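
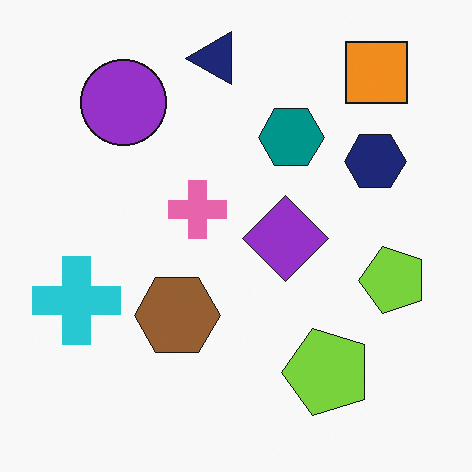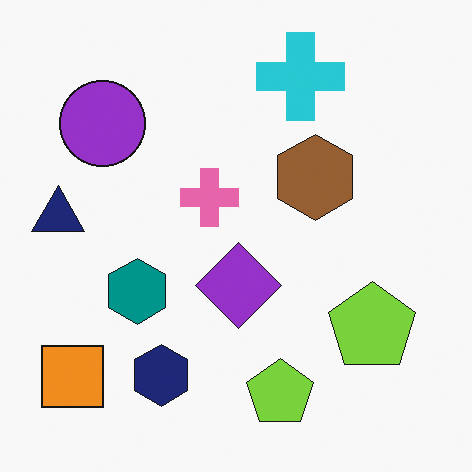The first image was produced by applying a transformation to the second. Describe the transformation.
The image was transposed (reflected across the top-left ↔ bottom-right diagonal).

Shapes have swapped their row and column positions — what was in the top-right is now in the bottom-left — a diagonal reflection.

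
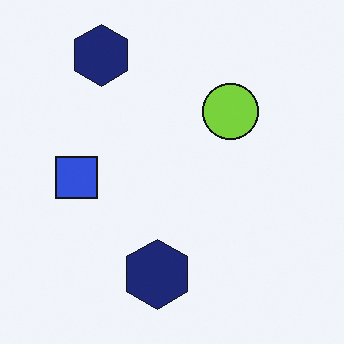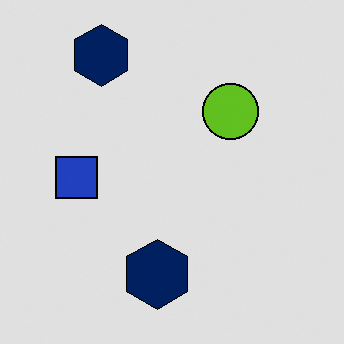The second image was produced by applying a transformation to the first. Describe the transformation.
This is the original image moderately posterized.

Each flat color has snapped to a coarser quantized level — most visibly, the near-white background has dropped to a flat grey.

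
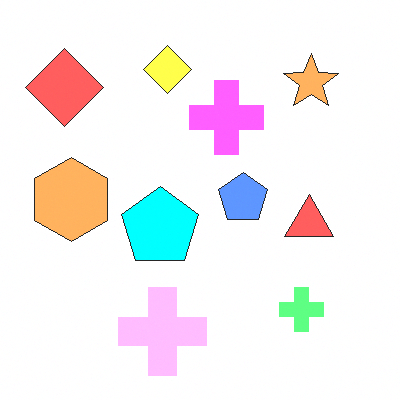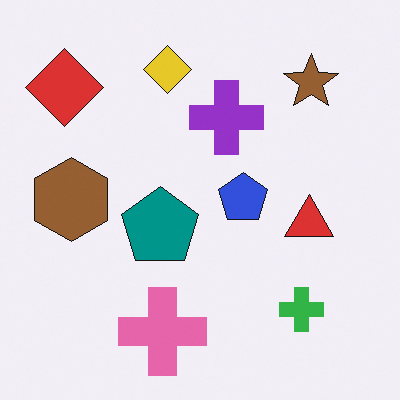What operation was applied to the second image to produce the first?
This is the original image noticeably brightened.

Every pixel — background and shapes alike — is uniformly brightened.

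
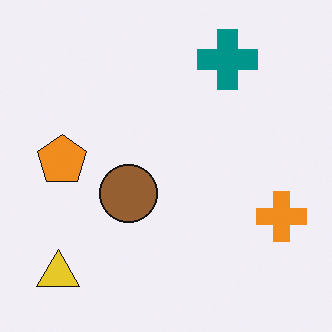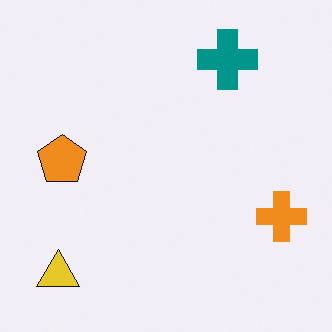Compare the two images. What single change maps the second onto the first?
It was overlaid with an additional brown circle.

A brown circle appears in the first image that is absent from the second.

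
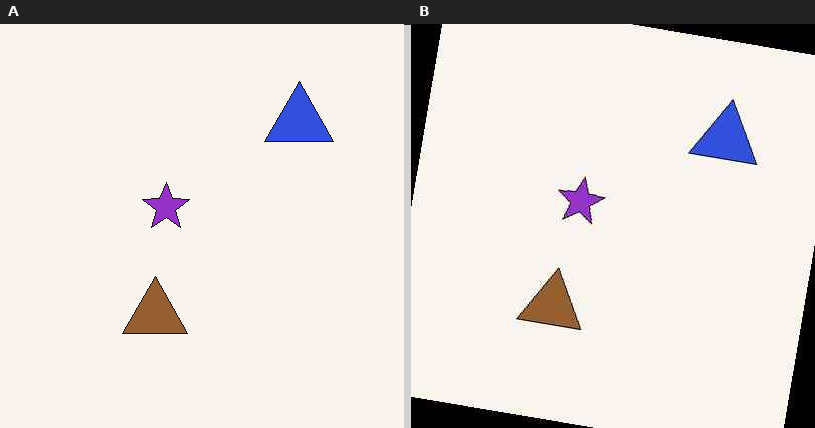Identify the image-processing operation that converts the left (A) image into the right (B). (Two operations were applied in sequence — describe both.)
This is the original image rotated clockwise by a few degrees, then JPEG-compressed with visible artifacts.

Every shape is tilted by the same angle and the image corners show triangular fill wedges — a whole-image rotation by a non-right angle. Blocky 8×8 compression artifacts appear around shape edges and the flat background shows ringing — characteristic JPEG degradation.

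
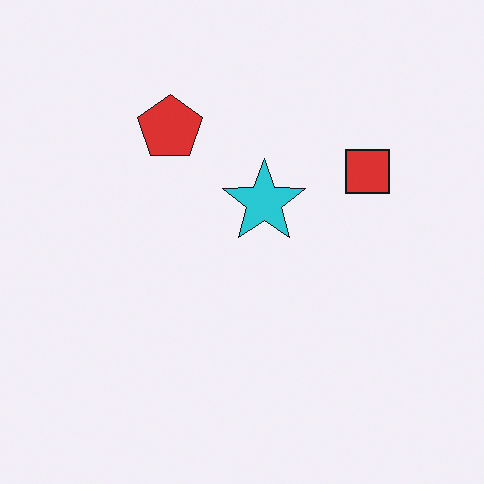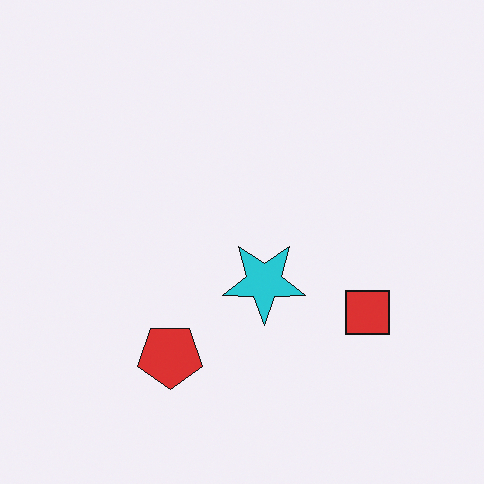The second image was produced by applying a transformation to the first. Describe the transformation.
The transformation is: flipped vertically (top ↔ bottom).

The red pentagon is in the top of the first image and the bottom of the second — shapes on opposite sides of the horizontal midline have swapped in a mirror flip.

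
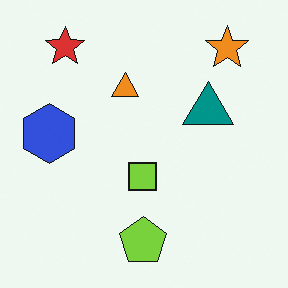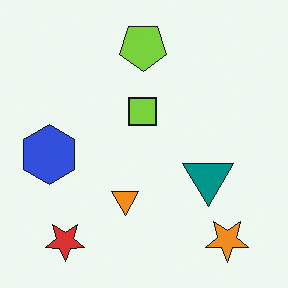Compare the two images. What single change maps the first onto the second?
This is the original image flipped vertically (top ↔ bottom).

The red star is in the top-left of the first image and the bottom-left of the second — shapes on opposite sides of the horizontal midline have swapped in a mirror flip.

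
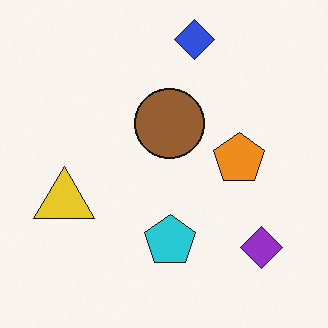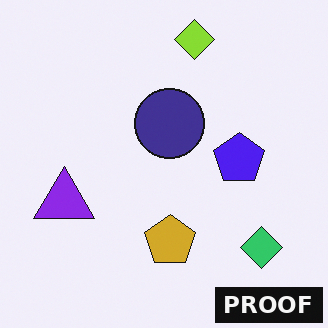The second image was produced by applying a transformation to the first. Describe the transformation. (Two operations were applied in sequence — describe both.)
It was hue-shifted through roughly half the color wheel, then watermarked with the text "PROOF" in the lower-right corner.

Every shape's color has rotated by the same amount around the hue wheel — a uniform hue shift. A dark label reading "PROOF" appears in the lower-right corner.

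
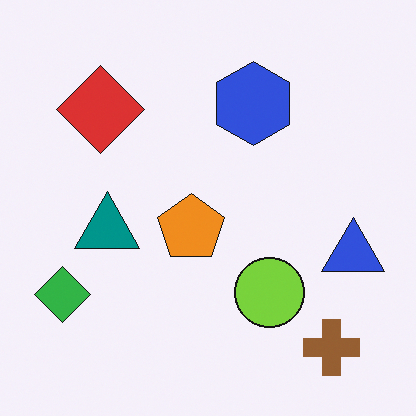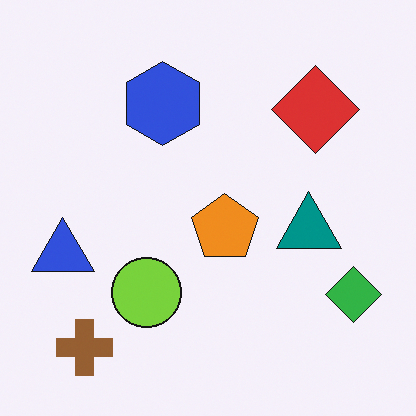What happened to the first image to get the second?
It was flipped horizontally (left ↔ right).

The green diamond is in the bottom-left of the first image and the bottom-right of the second — shapes on opposite sides of the vertical midline have swapped in a mirror flip.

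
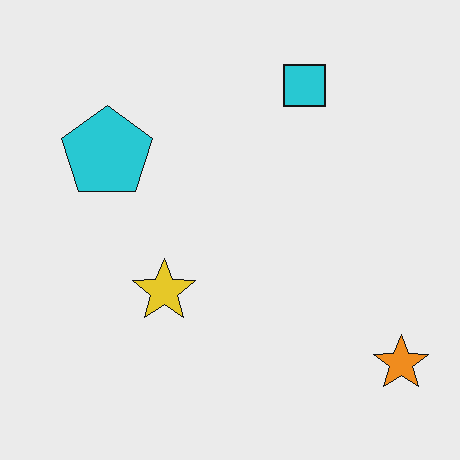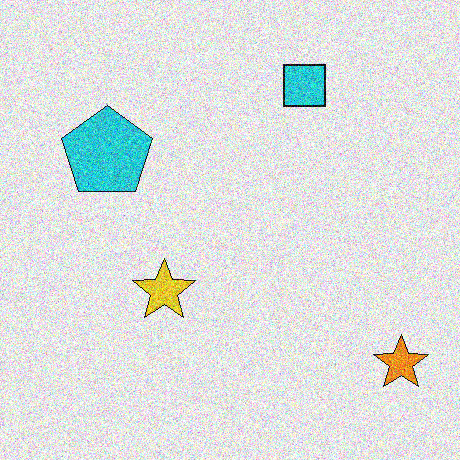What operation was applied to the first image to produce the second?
The second image is the first degraded with strong gaussian noise.

Random speckle covers the whole image, including the flat background.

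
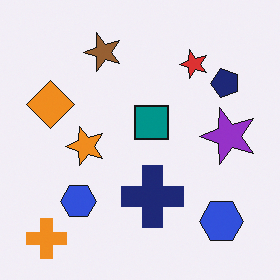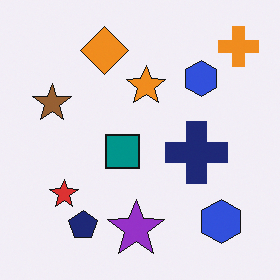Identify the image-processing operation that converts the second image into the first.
The image was transposed (reflected across the top-left ↔ bottom-right diagonal).

Shapes have swapped their row and column positions — what was in the top-right is now in the bottom-left — a diagonal reflection.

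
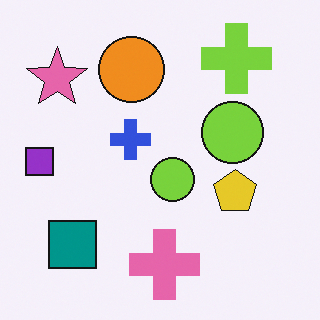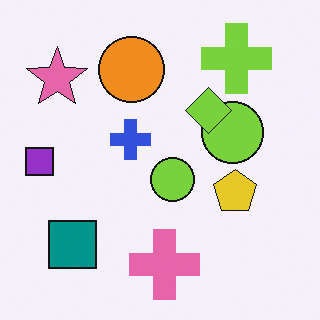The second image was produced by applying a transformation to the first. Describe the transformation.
The second image is the first overlaid with an additional lime diamond.

A lime diamond appears in the second image that is absent from the first.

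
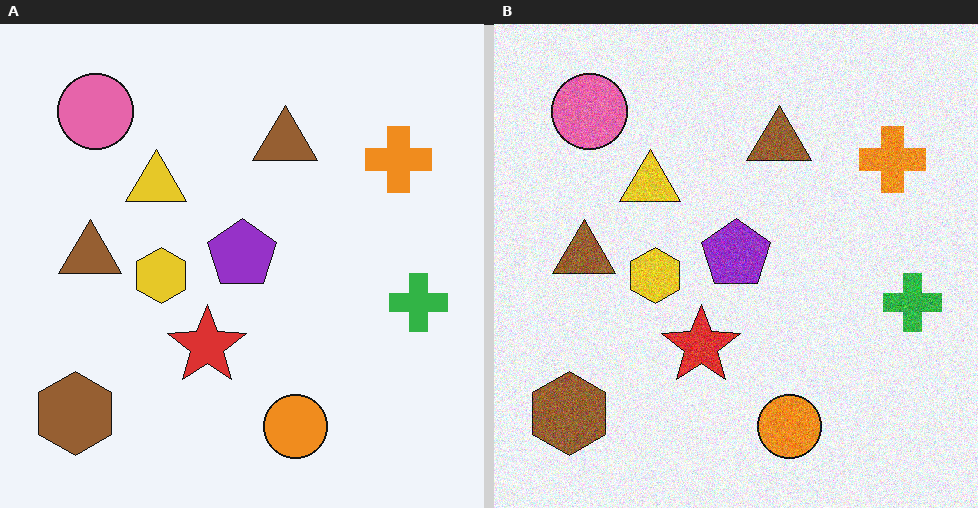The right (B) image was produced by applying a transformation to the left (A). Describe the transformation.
Degraded with visible gaussian noise.

Random speckle covers the whole image, including the flat background.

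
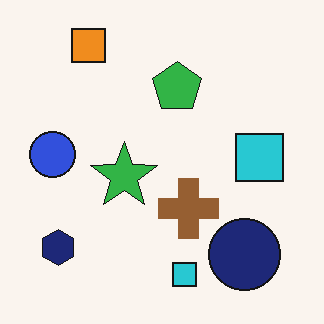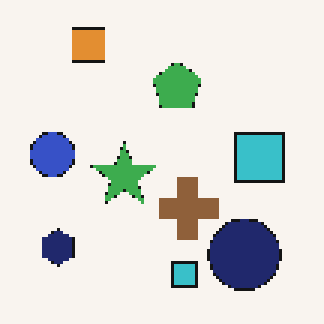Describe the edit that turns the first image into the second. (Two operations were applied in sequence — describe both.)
This is the original image mildly pixelated, then slightly desaturated.

Shapes are reduced to large square blocks; fine edges and outlines are lost — a downscale-then-upscale (mosaic) effect. All colors are more muted and greyish — a global saturation change.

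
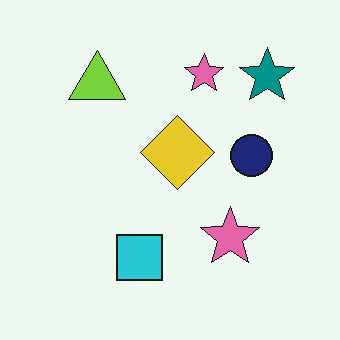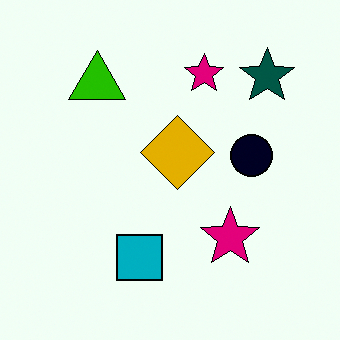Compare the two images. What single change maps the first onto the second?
The image was given much higher contrast.

Tones are pushed away from mid-grey across the whole image — a global contrast change.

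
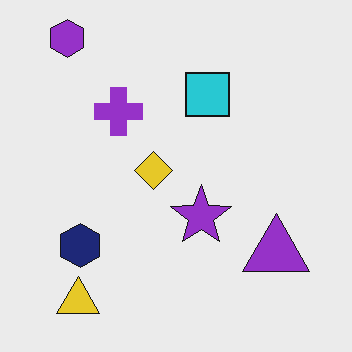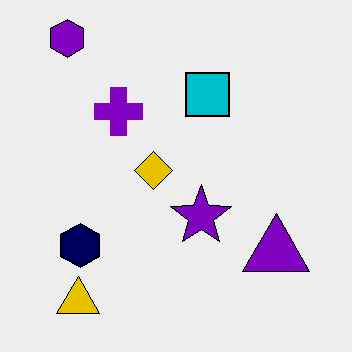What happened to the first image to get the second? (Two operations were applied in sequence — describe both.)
The second image is the first JPEG-compressed with visible artifacts, then given slightly increased contrast.

Blocky 8×8 compression artifacts appear around shape edges and the flat background shows ringing — characteristic JPEG degradation. Tones are pushed away from mid-grey across the whole image — a global contrast change.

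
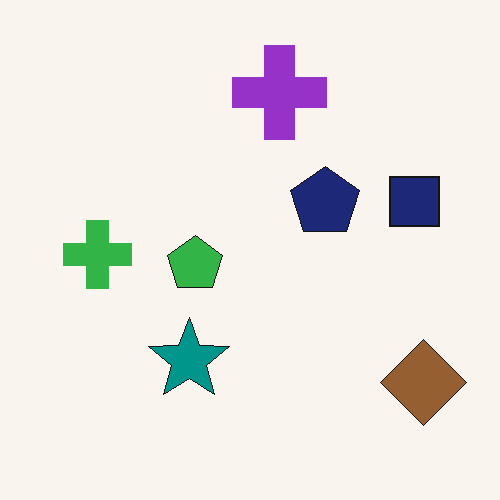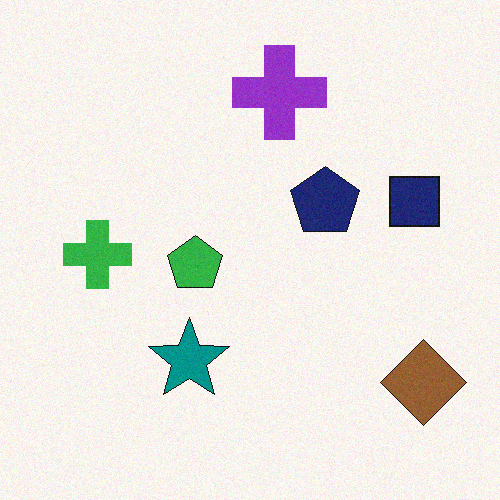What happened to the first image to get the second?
The transformation is: degraded with a light layer of grain.

Random speckle covers the whole image, including the flat background.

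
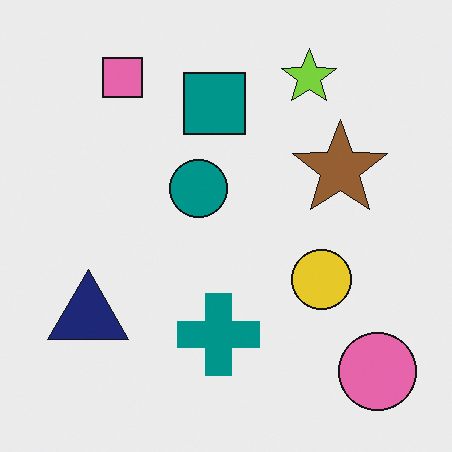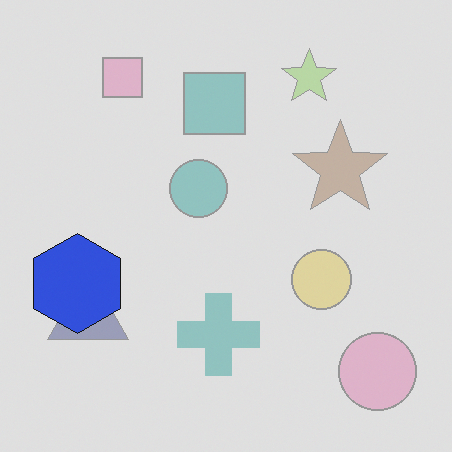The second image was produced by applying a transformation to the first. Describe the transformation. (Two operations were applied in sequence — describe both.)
The transformation is: washed out (contrast reduced), then overlaid with an additional blue hexagon.

Tones are pushed toward mid-grey across the whole image — a global contrast change. A blue hexagon appears in the second image that is absent from the first.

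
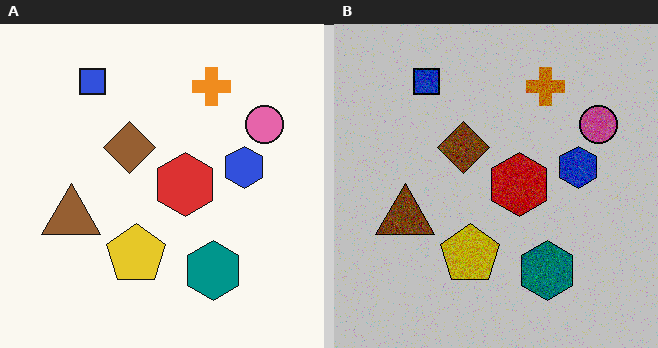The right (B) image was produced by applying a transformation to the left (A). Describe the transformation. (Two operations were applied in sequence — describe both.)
The transformation is: degraded with moderate additive noise, then heavily posterized to just a handful of flat colors.

Random speckle covers the whole image, including the flat background. Each flat color has snapped to a coarser quantized level — most visibly, the near-white background has dropped to a flat grey.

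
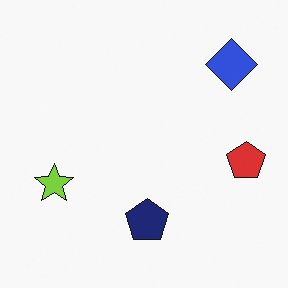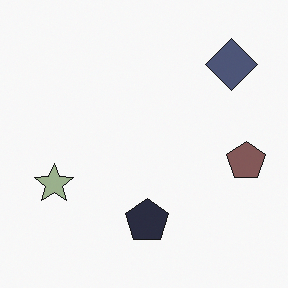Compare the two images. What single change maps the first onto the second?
The second image is the first made much more muted (saturation change).

All colors are more muted and greyish — a global saturation change.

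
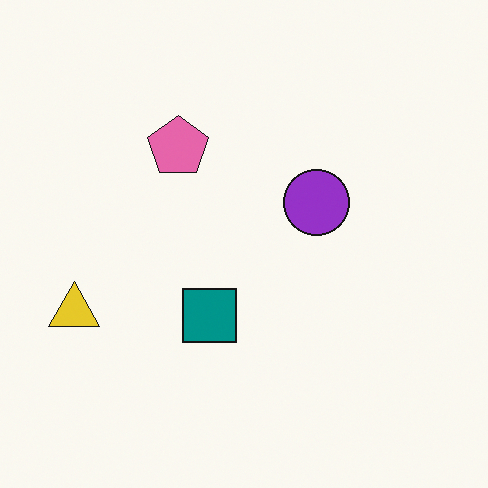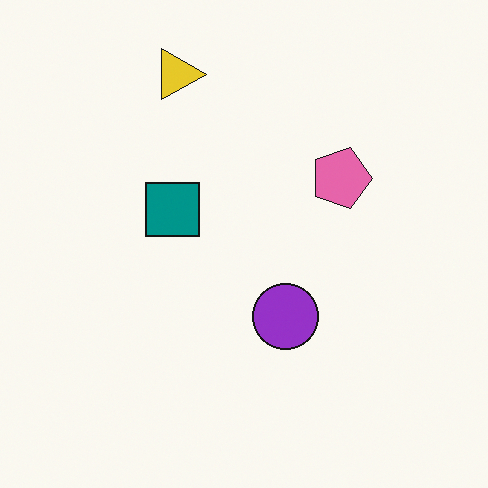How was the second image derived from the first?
Rotated 90° clockwise.

The yellow triangle sits in the left of the first image and the top of the second — consistent with a whole-image 90° clockwise rotation.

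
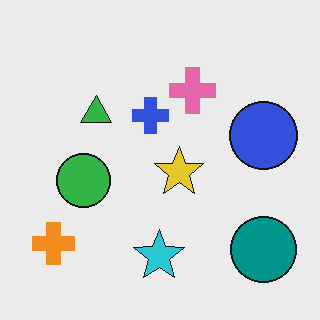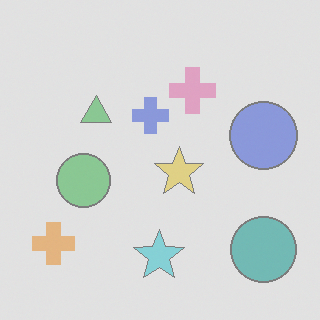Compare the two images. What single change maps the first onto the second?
The transformation is: given much lower contrast.

Tones are pushed toward mid-grey across the whole image — a global contrast change.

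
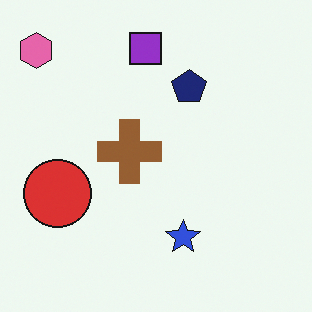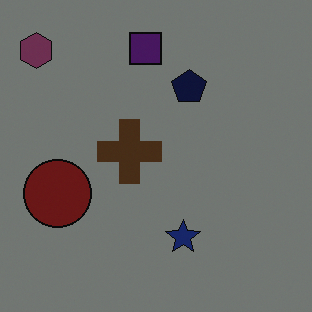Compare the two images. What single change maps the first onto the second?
It was darkened a lot.

Every pixel — background and shapes alike — is uniformly darkened.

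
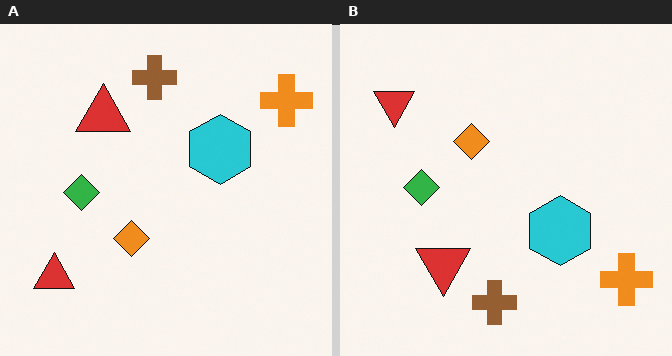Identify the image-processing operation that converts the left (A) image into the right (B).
It was flipped vertically (top ↔ bottom).

The brown cross is in the top of the left (A) image and the bottom of the right (B) — shapes on opposite sides of the horizontal midline have swapped in a mirror flip.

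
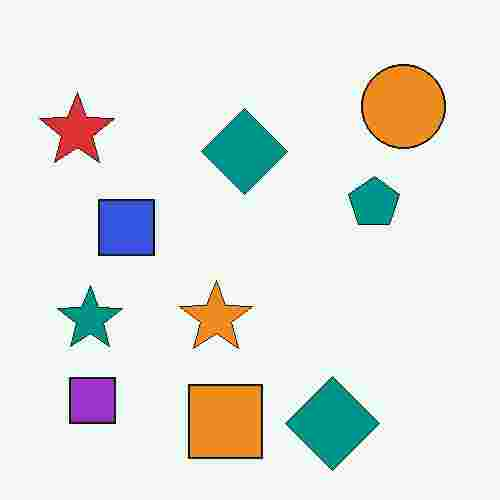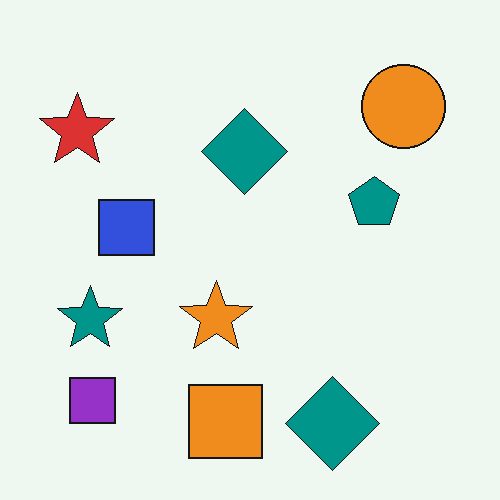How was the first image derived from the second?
It was degraded with heavy JPEG compression.

Blocky 8×8 compression artifacts appear around shape edges and the flat background shows ringing — characteristic JPEG degradation.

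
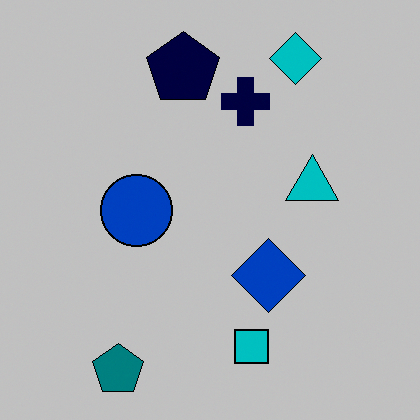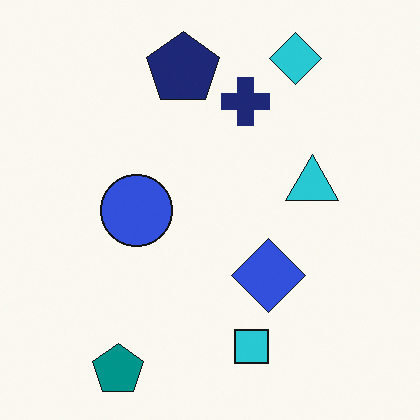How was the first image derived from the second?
It was aggressively posterized.

Each flat color has snapped to a coarser quantized level — most visibly, the near-white background has dropped to a flat grey.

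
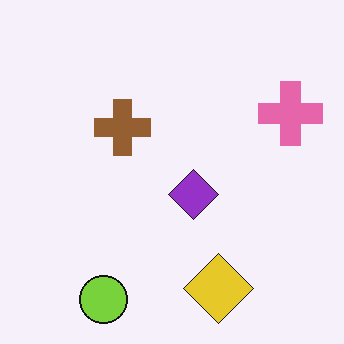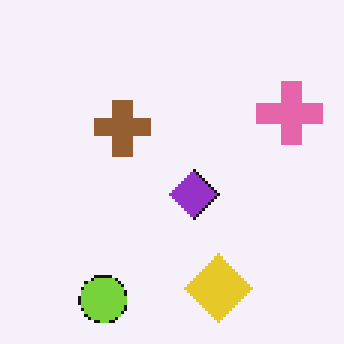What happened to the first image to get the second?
The image was lightly pixelated (a mild mosaic effect).

Shapes are reduced to large square blocks; fine edges and outlines are lost — a downscale-then-upscale (mosaic) effect.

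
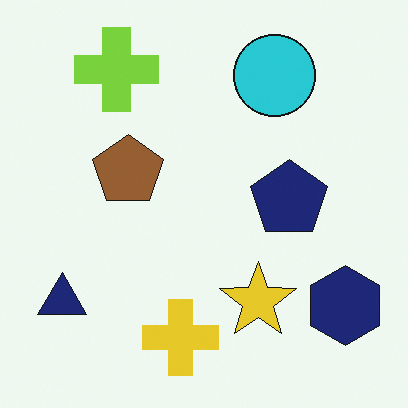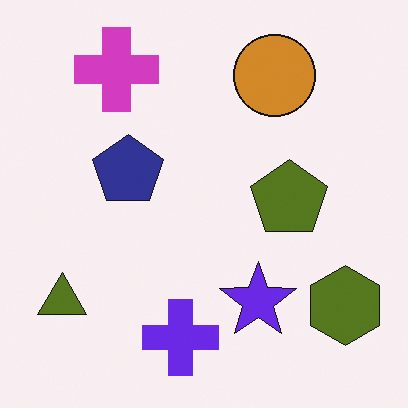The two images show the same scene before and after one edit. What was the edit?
The image was hue-shifted through roughly half the color wheel.

Every shape's color has rotated by the same amount around the hue wheel — a uniform hue shift.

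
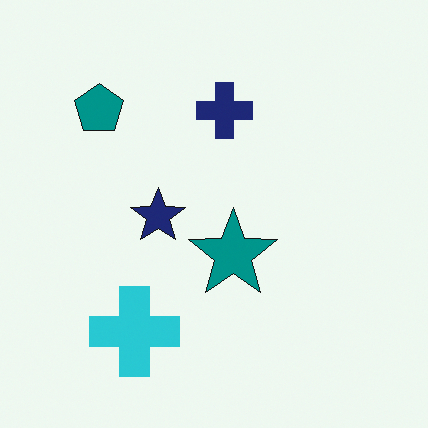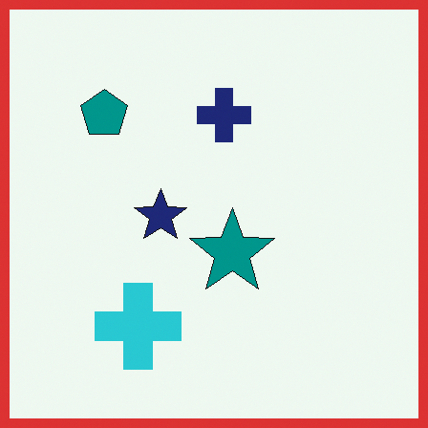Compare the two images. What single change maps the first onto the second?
The second image is the first framed with a red border.

A solid red frame runs around the edge of the second image, with the content slightly shrunk inside it.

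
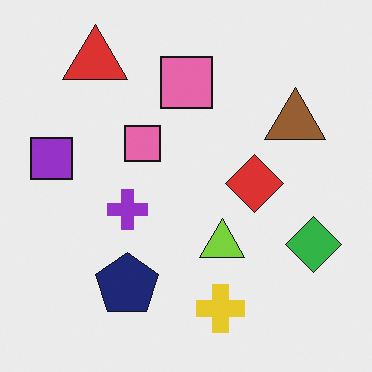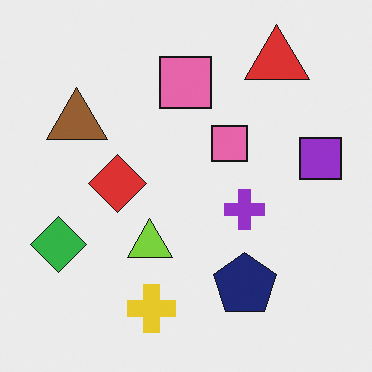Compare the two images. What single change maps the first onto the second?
It was flipped horizontally (left ↔ right).

The purple square is in the left of the first image and the right of the second — shapes on opposite sides of the vertical midline have swapped in a mirror flip.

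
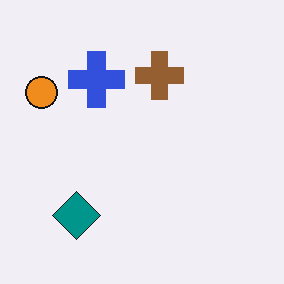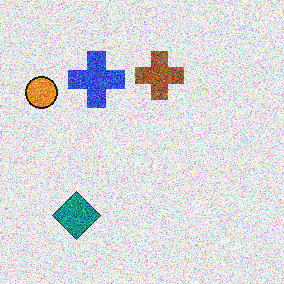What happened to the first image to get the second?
This is the original image degraded with strong gaussian noise.

Random speckle covers the whole image, including the flat background.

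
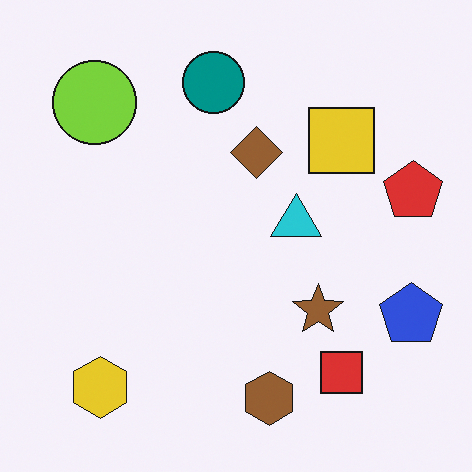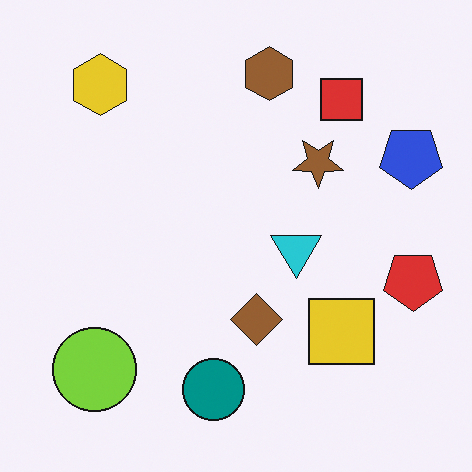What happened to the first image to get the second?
Flipped vertically (top ↔ bottom).

The brown hexagon is in the bottom of the first image and the top of the second — shapes on opposite sides of the horizontal midline have swapped in a mirror flip.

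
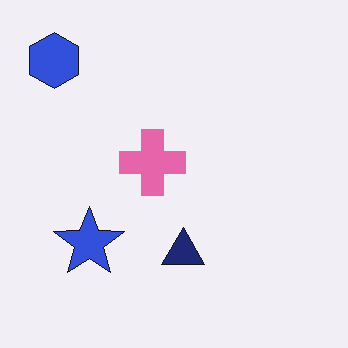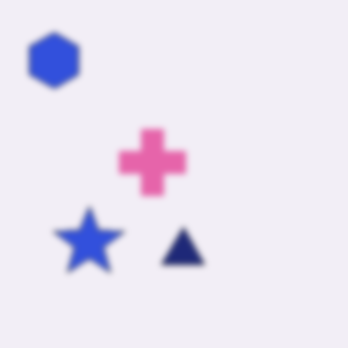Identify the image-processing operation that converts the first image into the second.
The image was noticeably gaussian-blurred.

Shape edges and outlines are uniformly softened across the whole image.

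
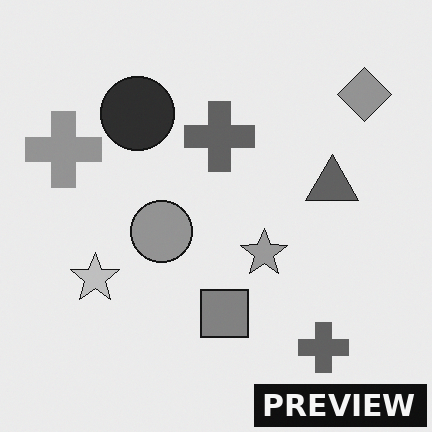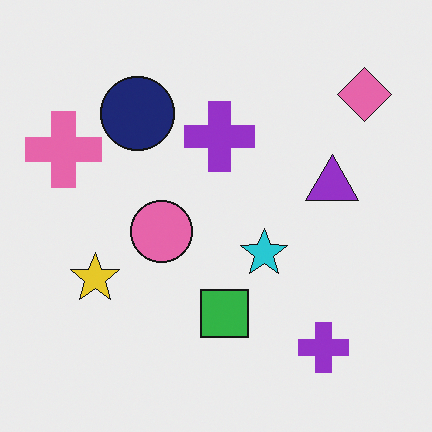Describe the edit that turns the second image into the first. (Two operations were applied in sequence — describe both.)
Converted to grayscale, then watermarked with the text "PREVIEW" in the lower-right corner.

All color is removed — every shape is now a shade of grey. A dark label reading "PREVIEW" appears in the lower-right corner.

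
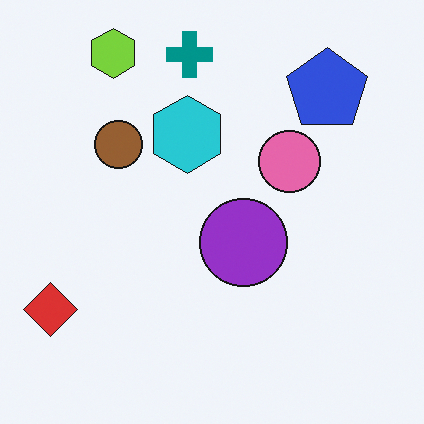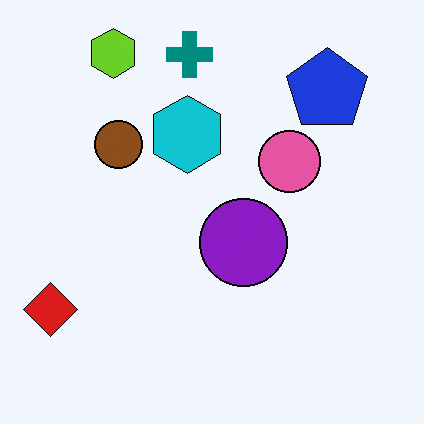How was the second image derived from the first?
This is the original image given slightly increased contrast.

Tones are pushed away from mid-grey across the whole image — a global contrast change.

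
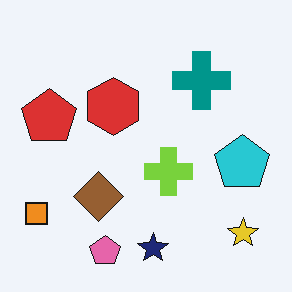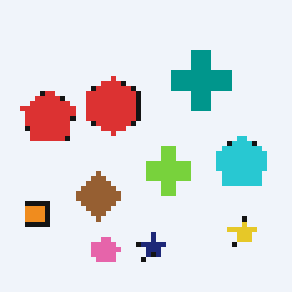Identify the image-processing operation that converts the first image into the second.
The transformation is: mildly pixelated.

Shapes are reduced to large square blocks; fine edges and outlines are lost — a downscale-then-upscale (mosaic) effect.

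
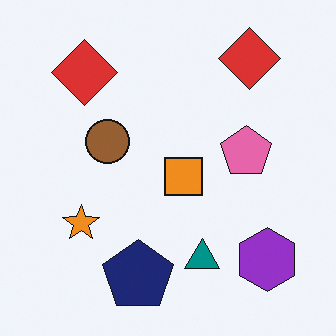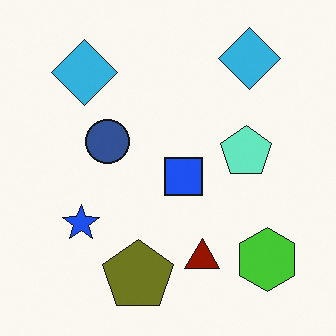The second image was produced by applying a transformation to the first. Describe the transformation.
Hue-shifted through roughly half the color wheel.

Every shape's color has rotated by the same amount around the hue wheel — a uniform hue shift.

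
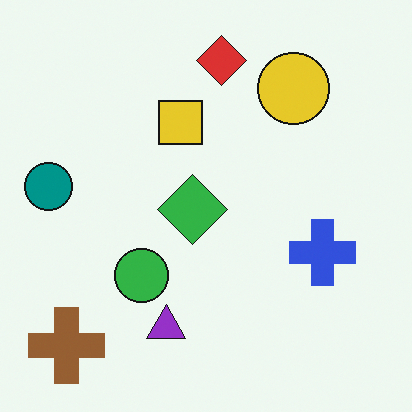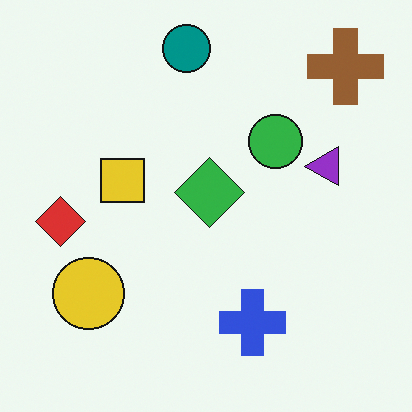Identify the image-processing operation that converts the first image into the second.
The image was transposed (reflected across the top-left ↔ bottom-right diagonal).

Shapes have swapped their row and column positions — what was in the top-right is now in the bottom-left — a diagonal reflection.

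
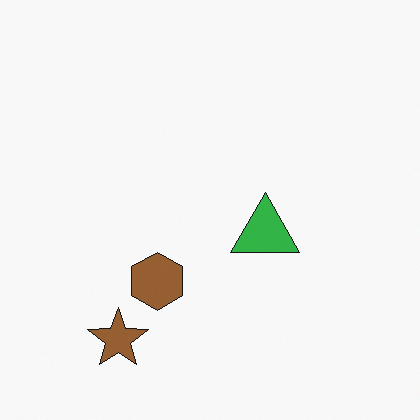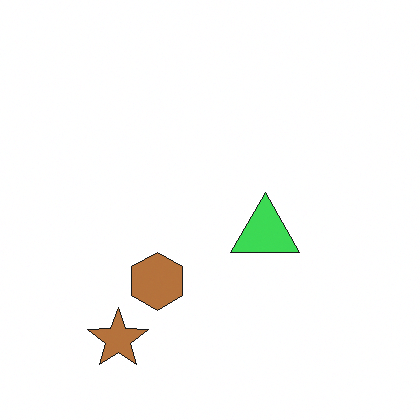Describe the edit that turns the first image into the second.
This is the original image slightly brightened.

Every pixel — background and shapes alike — is uniformly brightened.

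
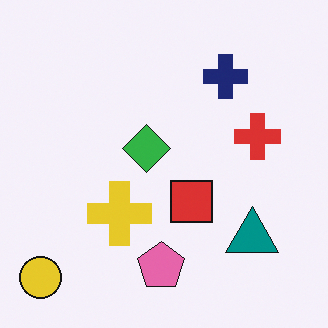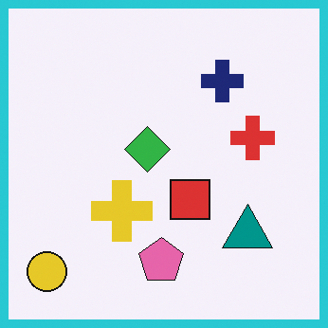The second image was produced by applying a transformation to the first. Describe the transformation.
It was framed with a cyan border.

A solid cyan frame runs around the edge of the second image, with the content slightly shrunk inside it.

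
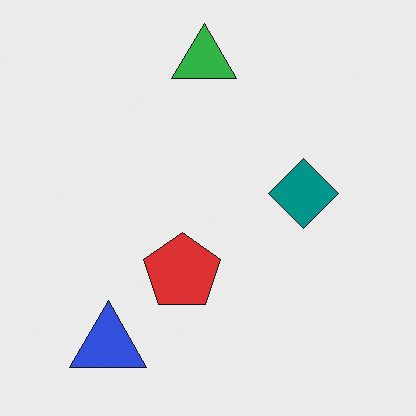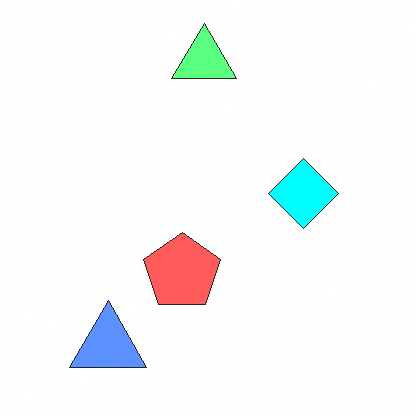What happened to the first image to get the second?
The image was brightened a lot.

Every pixel — background and shapes alike — is uniformly brightened.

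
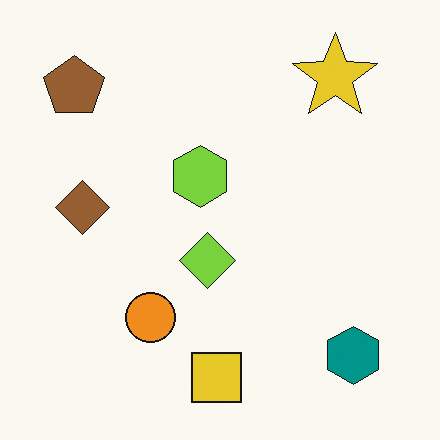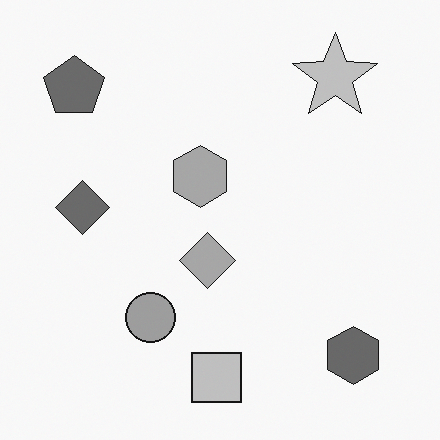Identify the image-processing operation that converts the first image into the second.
This is the original image converted to grayscale.

All color is removed — every shape is now a shade of grey.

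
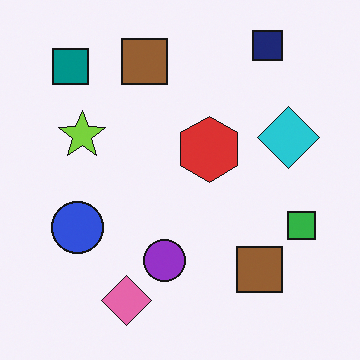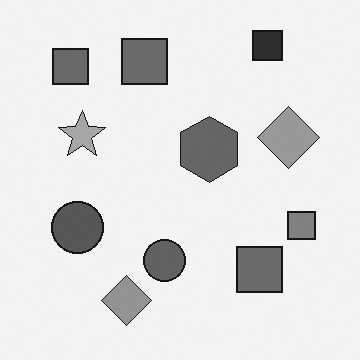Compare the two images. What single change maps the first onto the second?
The transformation is: converted to grayscale.

All color is removed — every shape is now a shade of grey.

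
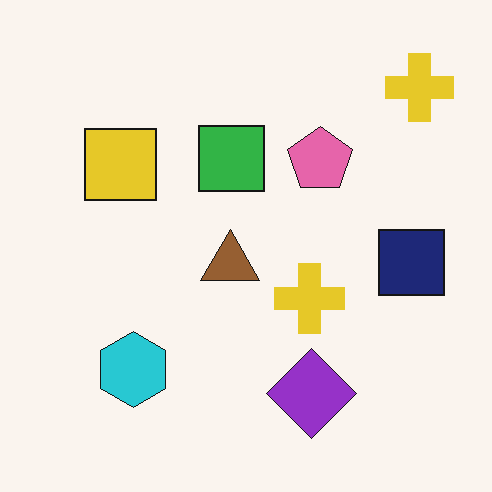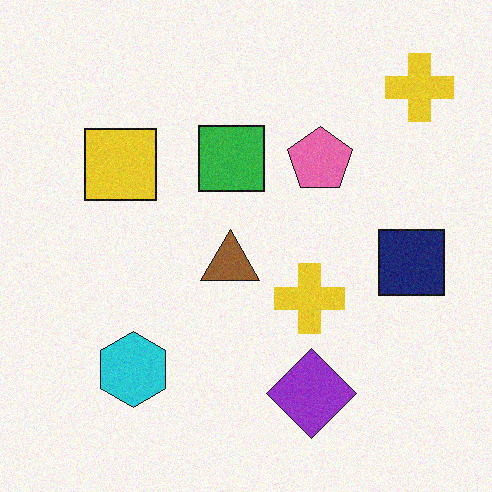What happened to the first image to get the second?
The transformation is: degraded with a light layer of grain.

Random speckle covers the whole image, including the flat background.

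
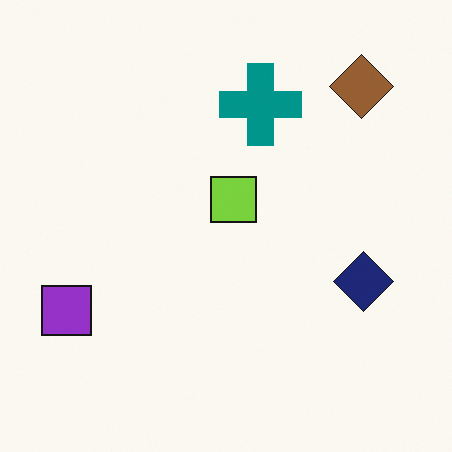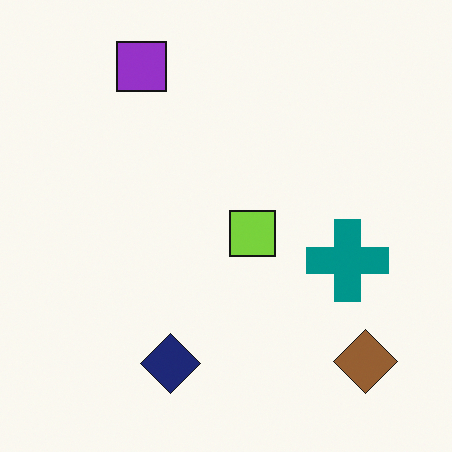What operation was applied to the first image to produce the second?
The second image is the first rotated 90° clockwise.

The brown diamond sits in the top-right of the first image and the bottom-right of the second — consistent with a whole-image 90° clockwise rotation.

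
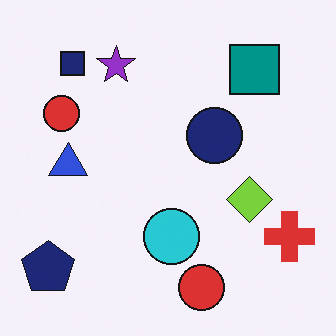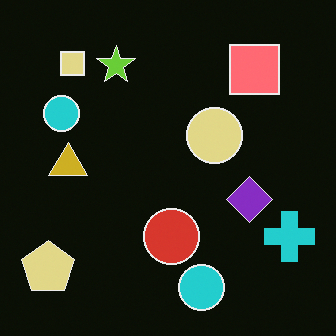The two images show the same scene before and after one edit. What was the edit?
The second image is the first color-inverted (negative).

The light background has become dark and every shape's color is its complement — a photographic negative.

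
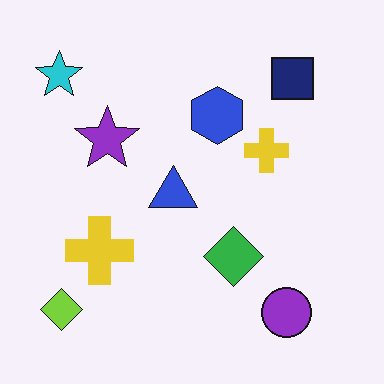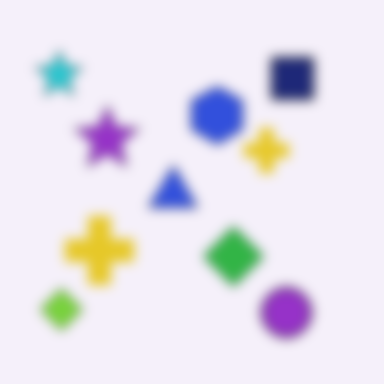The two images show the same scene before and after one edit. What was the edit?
Strongly gaussian-blurred.

Shape edges and outlines are uniformly softened across the whole image.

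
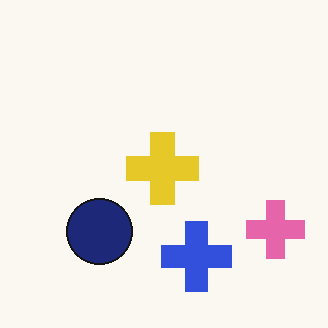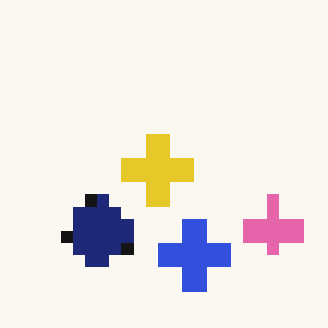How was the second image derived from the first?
It was coarsely pixelated.

Shapes are reduced to large square blocks; fine edges and outlines are lost — a downscale-then-upscale (mosaic) effect.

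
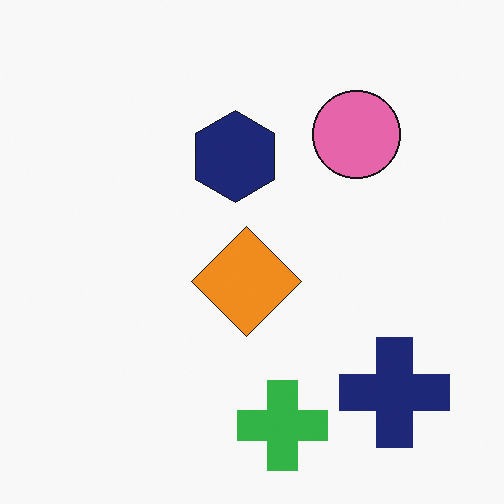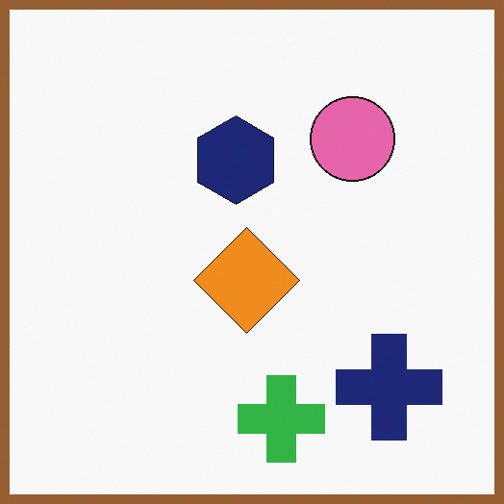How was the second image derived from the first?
The second image is the first framed with a brown border.

A solid brown frame runs around the edge of the second image, with the content slightly shrunk inside it.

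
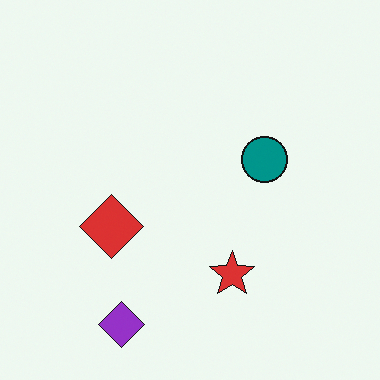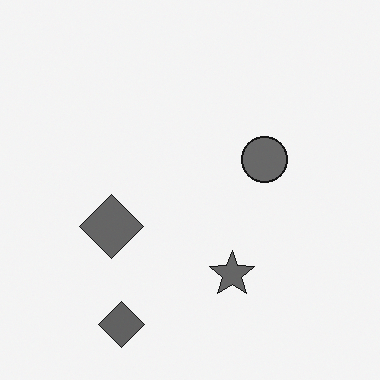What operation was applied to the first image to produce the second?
The image was converted to grayscale.

All color is removed — every shape is now a shade of grey.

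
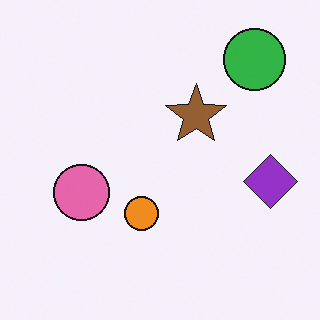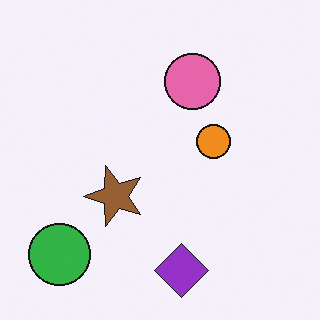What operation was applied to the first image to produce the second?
The second image is the first transposed (reflected across the top-left ↔ bottom-right diagonal).

Shapes have swapped their row and column positions — what was in the top-right is now in the bottom-left — a diagonal reflection.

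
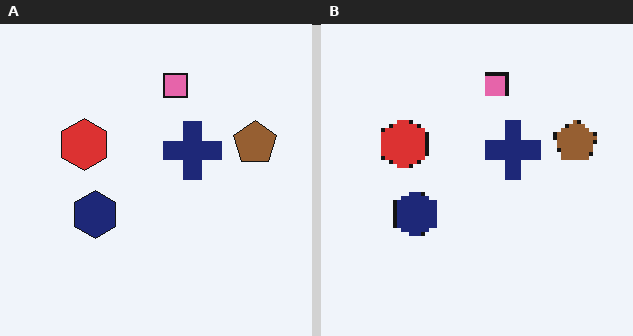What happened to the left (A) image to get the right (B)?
It was lightly pixelated (a mild mosaic effect).

Shapes are reduced to large square blocks; fine edges and outlines are lost — a downscale-then-upscale (mosaic) effect.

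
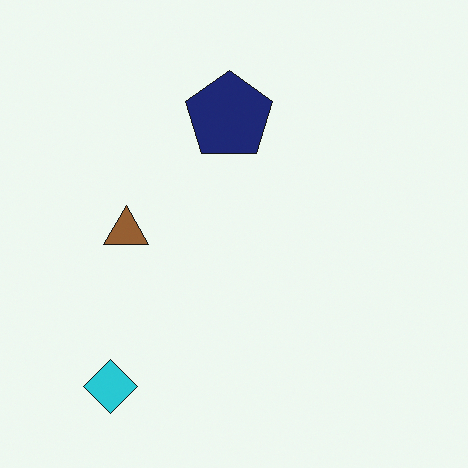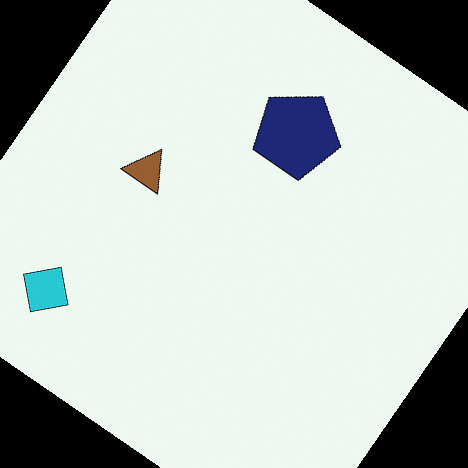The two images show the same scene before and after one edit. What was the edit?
The second image is the first rotated clockwise by a large amount — several tens of degrees.

Every shape is tilted by the same angle and the image corners show triangular fill wedges — a whole-image rotation by a non-right angle.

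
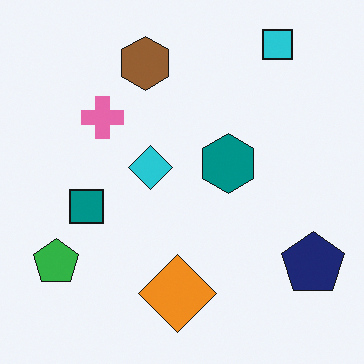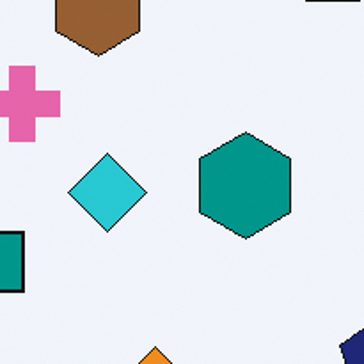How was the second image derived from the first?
This is the original image cropped tightly and scaled back up.

The visible shapes are larger and the field of view is narrower; shapes near the original edges may be partly or wholly outside the frame — a crop-and-rescale.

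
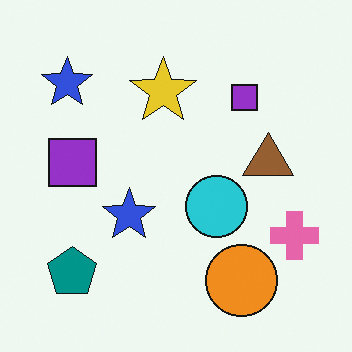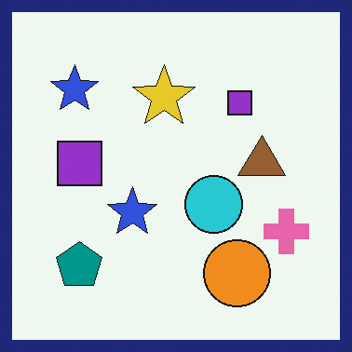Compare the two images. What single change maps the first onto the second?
Framed with a navy border.

A solid navy frame runs around the edge of the second image, with the content slightly shrunk inside it.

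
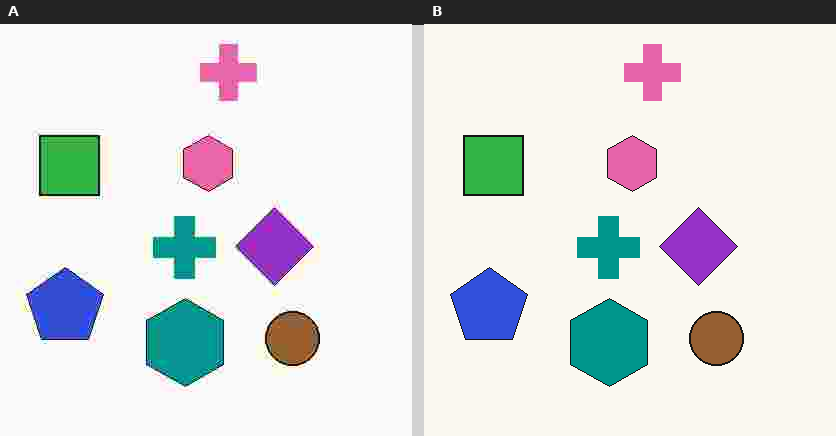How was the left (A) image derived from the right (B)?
Degraded with heavy JPEG compression.

Blocky 8×8 compression artifacts appear around shape edges and the flat background shows ringing — characteristic JPEG degradation.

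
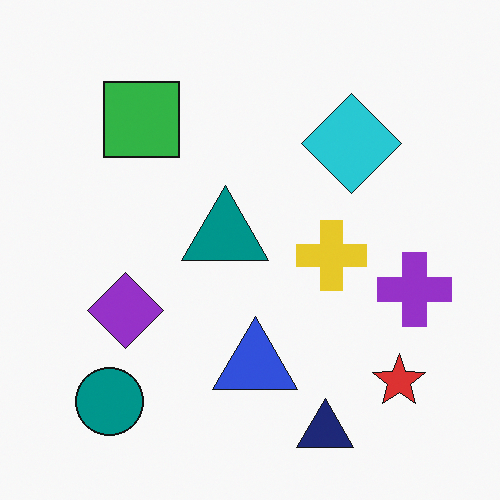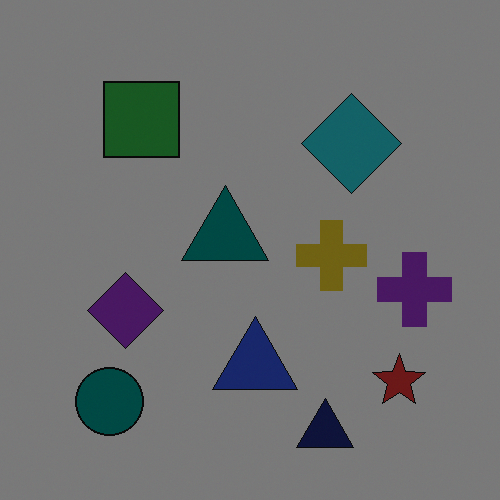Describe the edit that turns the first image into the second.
The image was noticeably darkened.

Every pixel — background and shapes alike — is uniformly darkened.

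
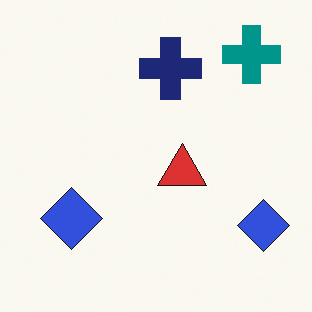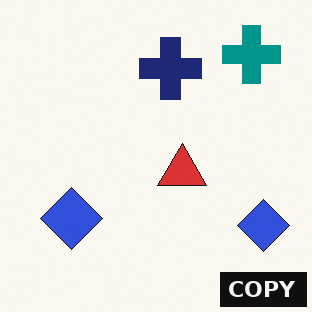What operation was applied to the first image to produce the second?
Watermarked with the text "COPY" in the lower-right corner.

A dark label reading "COPY" appears in the lower-right corner.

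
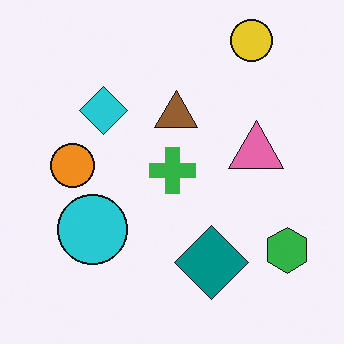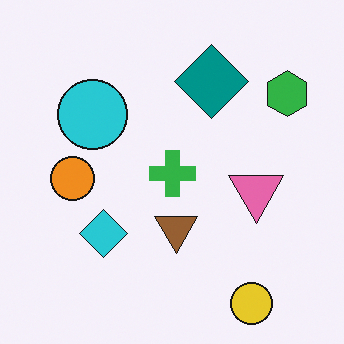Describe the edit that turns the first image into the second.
Flipped vertically (top ↔ bottom).

The yellow circle is in the top-right of the first image and the bottom-right of the second — shapes on opposite sides of the horizontal midline have swapped in a mirror flip.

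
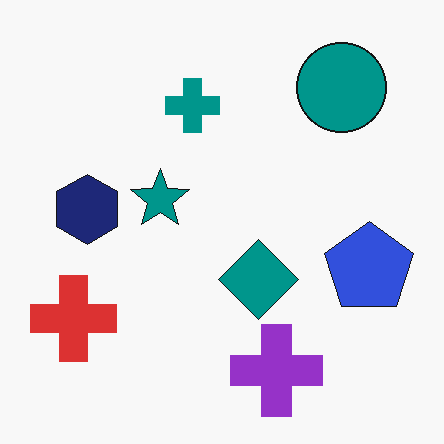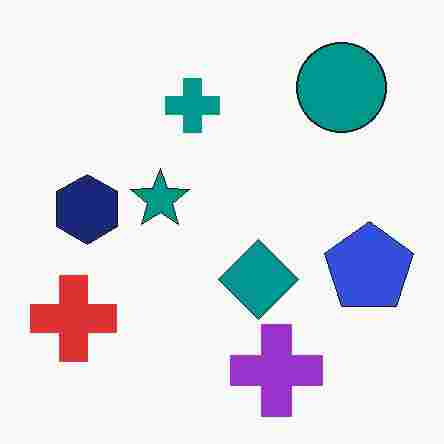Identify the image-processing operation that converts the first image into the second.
It was heavily JPEG-compressed with obvious blocking artifacts.

Blocky 8×8 compression artifacts appear around shape edges and the flat background shows ringing — characteristic JPEG degradation.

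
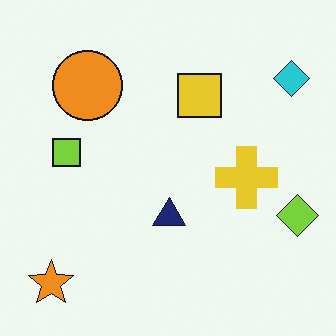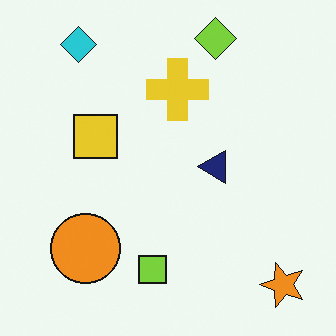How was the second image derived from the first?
Rotated 90° counter-clockwise.

The orange star sits in the bottom-left of the first image and the bottom-right of the second — consistent with a whole-image 90° counter-clockwise rotation.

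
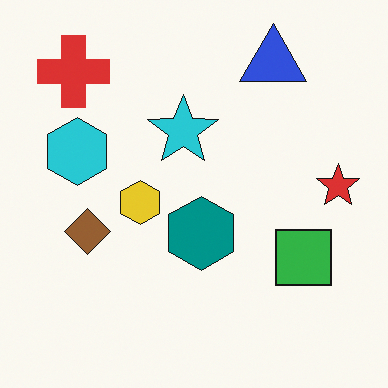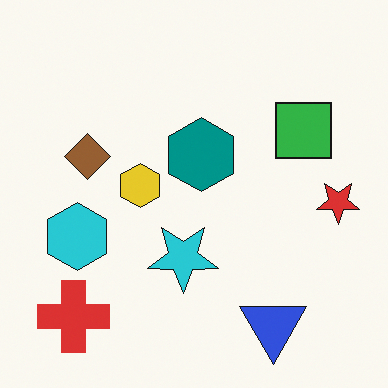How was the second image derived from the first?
The second image is the first flipped vertically (top ↔ bottom).

The blue triangle is in the top-right of the first image and the bottom-right of the second — shapes on opposite sides of the horizontal midline have swapped in a mirror flip.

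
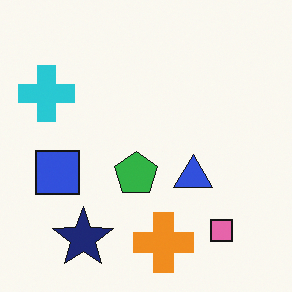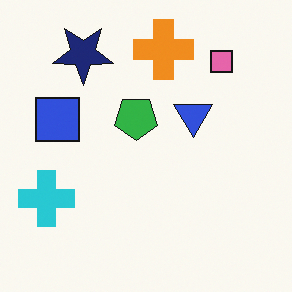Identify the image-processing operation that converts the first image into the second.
The image was flipped vertically (top ↔ bottom).

The orange cross is in the bottom of the first image and the top of the second — shapes on opposite sides of the horizontal midline have swapped in a mirror flip.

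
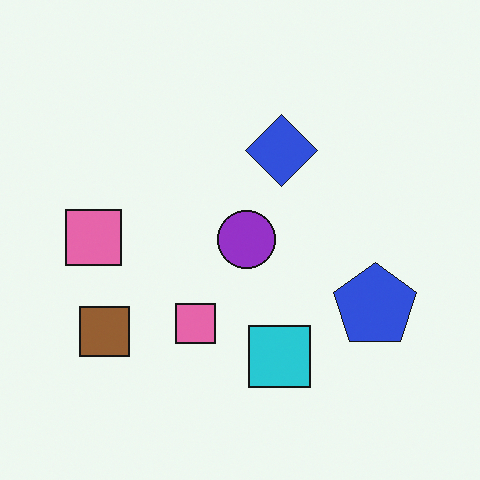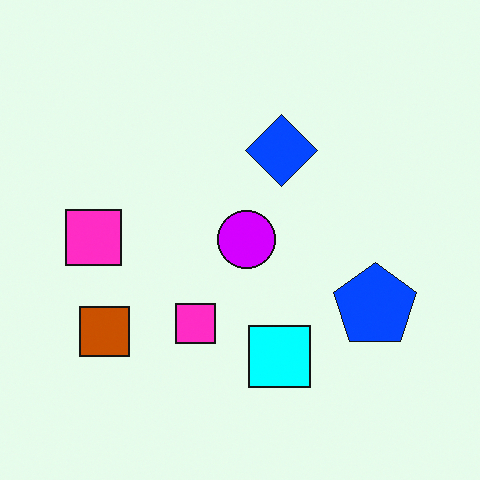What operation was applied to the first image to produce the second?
The transformation is: made much more vivid (saturation change).

All colors are more vivid — a global saturation change.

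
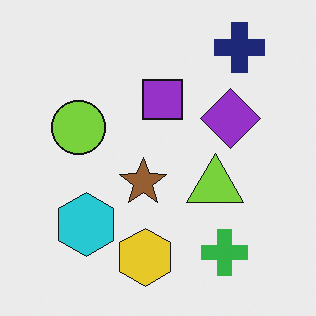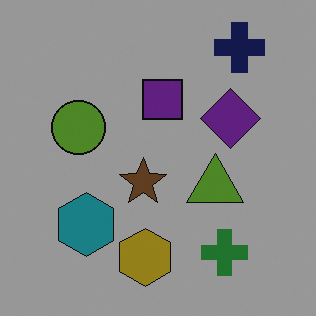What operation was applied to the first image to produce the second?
The image was substantially darkened.

Every pixel — background and shapes alike — is uniformly darkened.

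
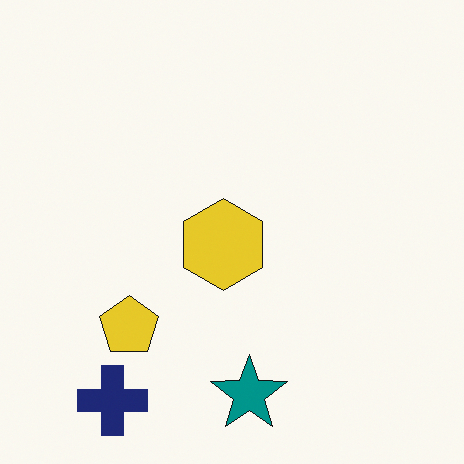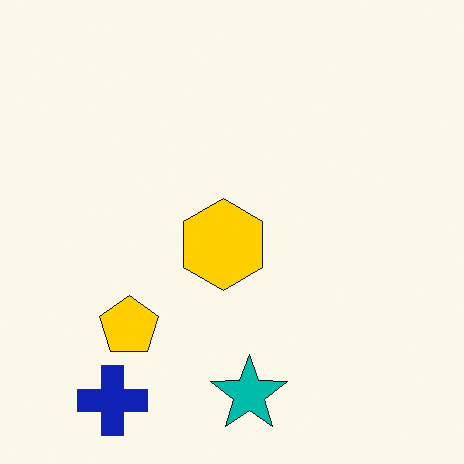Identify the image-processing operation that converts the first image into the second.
The second image is the first heavily oversaturated.

All colors are more vivid — a global saturation change.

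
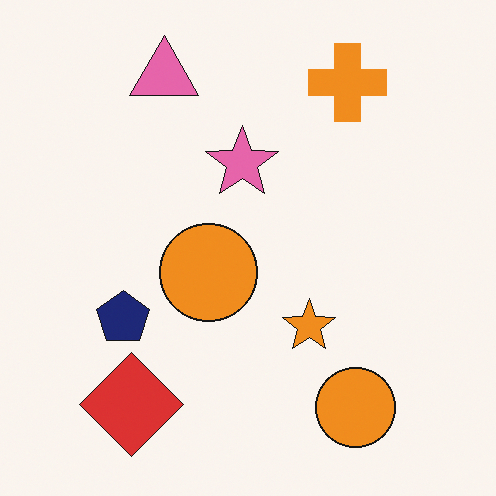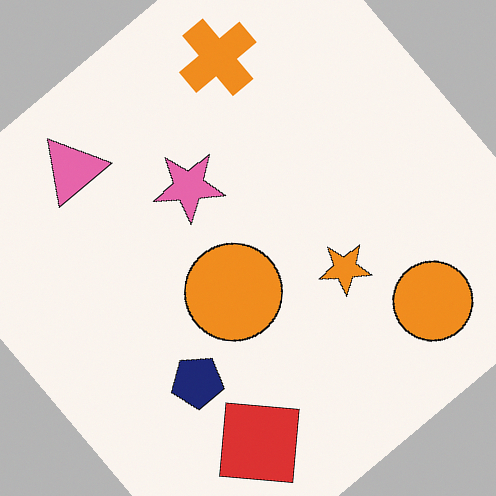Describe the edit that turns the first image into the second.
This is the original image rotated counter-clockwise by a large amount — several tens of degrees.

Every shape is tilted by the same angle and the image corners show triangular fill wedges — a whole-image rotation by a non-right angle.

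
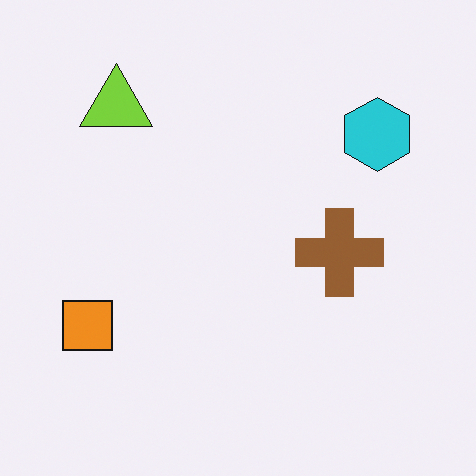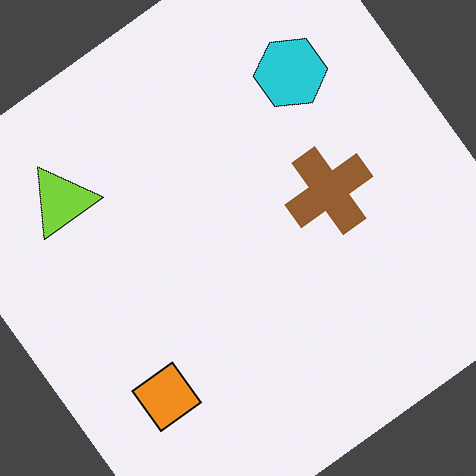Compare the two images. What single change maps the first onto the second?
The second image is the first rotated counter-clockwise by a large amount — several tens of degrees.

Every shape is tilted by the same angle and the image corners show triangular fill wedges — a whole-image rotation by a non-right angle.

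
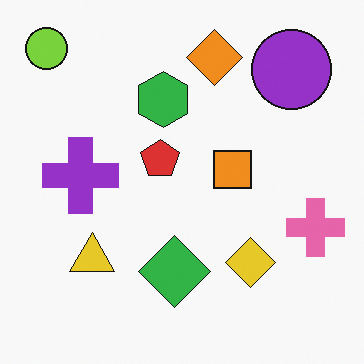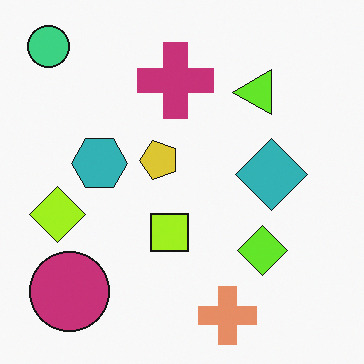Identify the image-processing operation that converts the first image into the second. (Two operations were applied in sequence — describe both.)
It was transposed (reflected across the top-left ↔ bottom-right diagonal), then hue-shifted by a small amount.

Shapes have swapped their row and column positions — what was in the top-right is now in the bottom-left — a diagonal reflection. Every shape's color has rotated by the same amount around the hue wheel — a uniform hue shift.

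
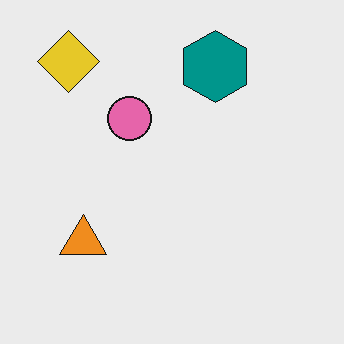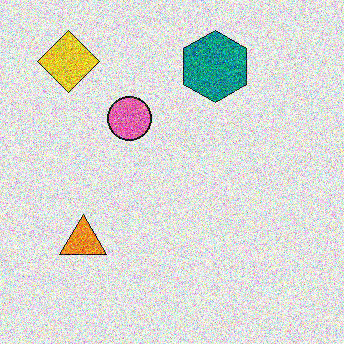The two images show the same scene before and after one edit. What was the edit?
The image was degraded with strong gaussian noise.

Random speckle covers the whole image, including the flat background.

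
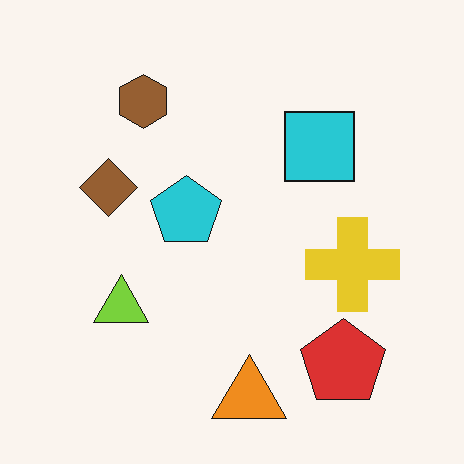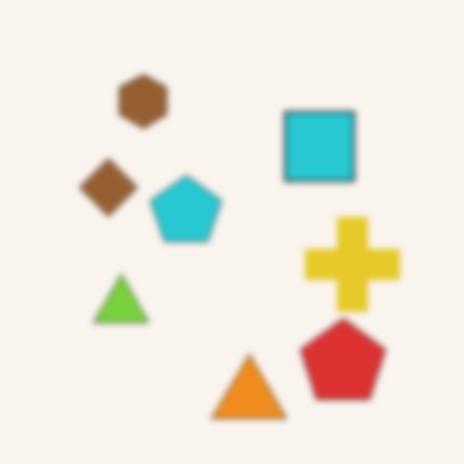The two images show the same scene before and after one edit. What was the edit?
The image was noticeably gaussian-blurred.

Shape edges and outlines are uniformly softened across the whole image.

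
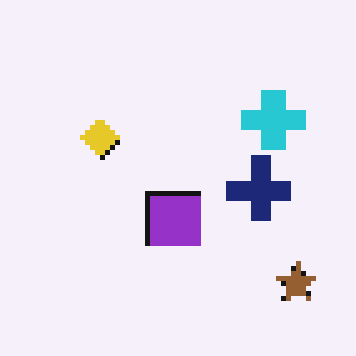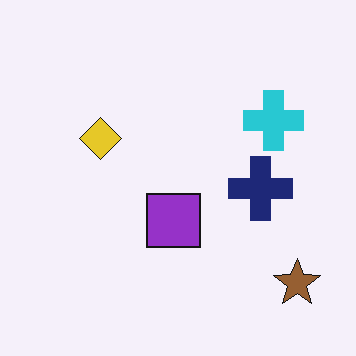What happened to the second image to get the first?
The transformation is: lightly pixelated (a mild mosaic effect).

Shapes are reduced to large square blocks; fine edges and outlines are lost — a downscale-then-upscale (mosaic) effect.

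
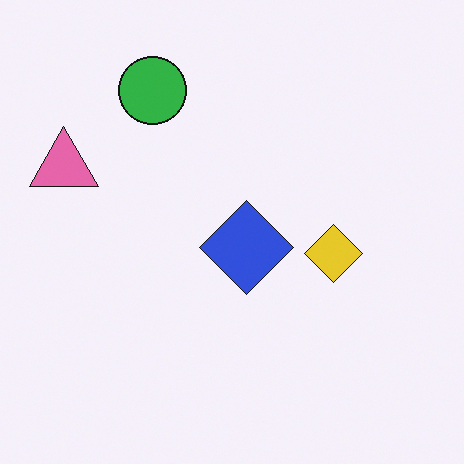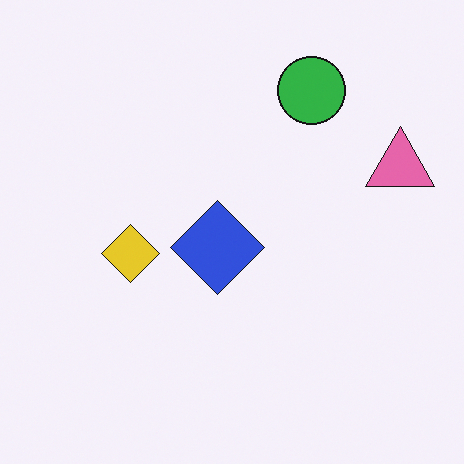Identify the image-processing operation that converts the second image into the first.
It was flipped horizontally (left ↔ right).

The pink triangle is in the right of the second image and the left of the first — shapes on opposite sides of the vertical midline have swapped in a mirror flip.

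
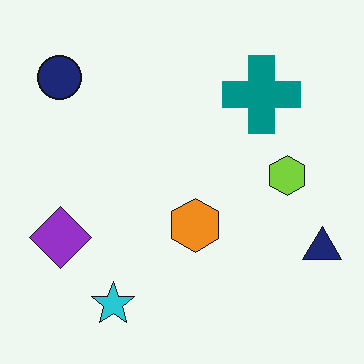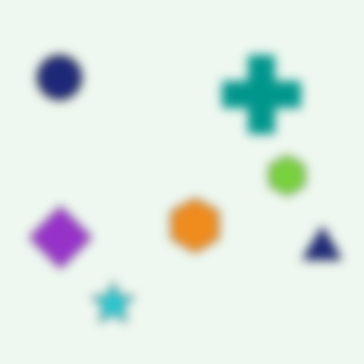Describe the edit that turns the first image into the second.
Heavily blurred.

Shape edges and outlines are uniformly softened across the whole image.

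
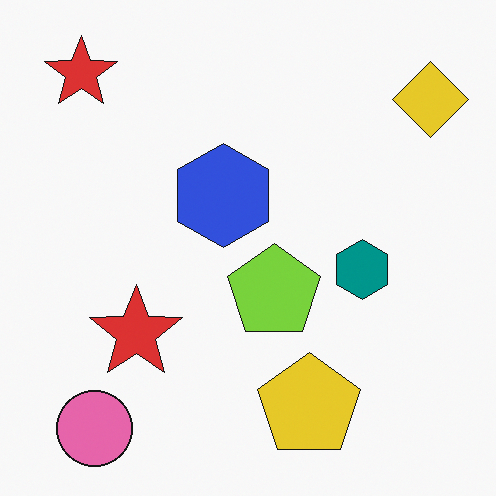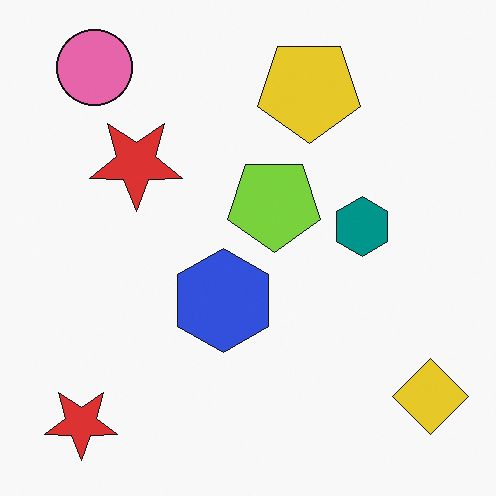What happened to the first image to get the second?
Flipped vertically (top ↔ bottom).

The pink circle is in the bottom-left of the first image and the top-left of the second — shapes on opposite sides of the horizontal midline have swapped in a mirror flip.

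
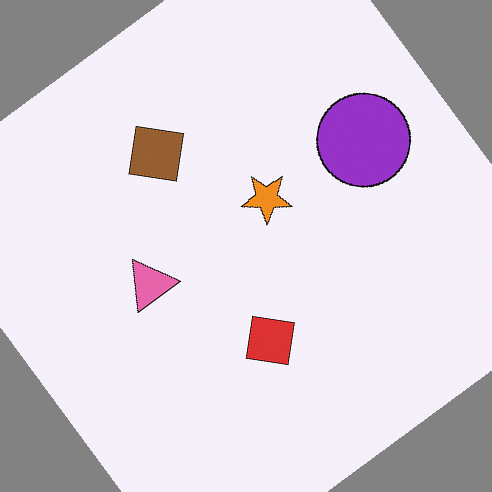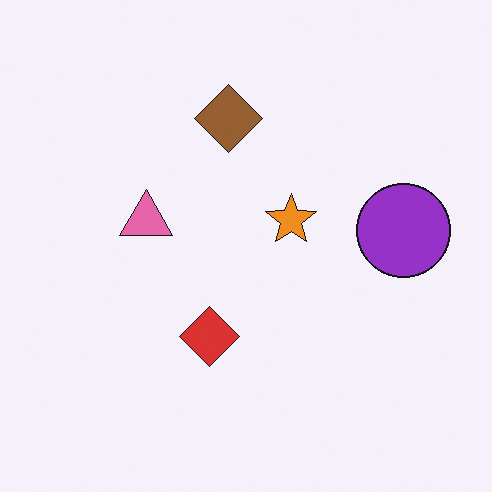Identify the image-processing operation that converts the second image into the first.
The first image is the second rotated counter-clockwise by a large amount — several tens of degrees.

Every shape is tilted by the same angle and the image corners show triangular fill wedges — a whole-image rotation by a non-right angle.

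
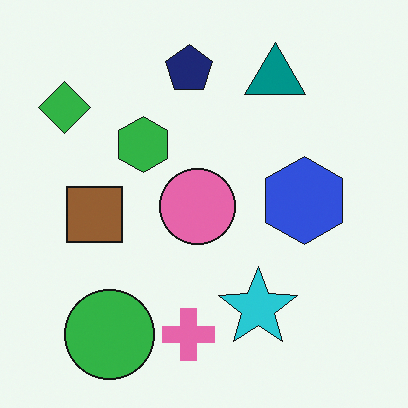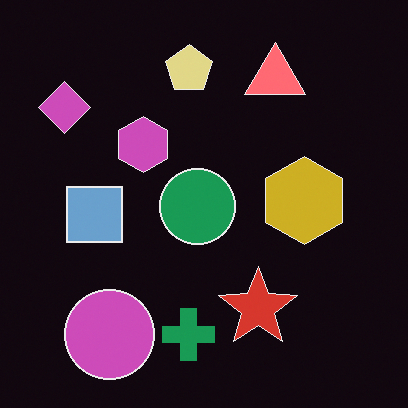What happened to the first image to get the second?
It was color-inverted (negative).

The light background has become dark and every shape's color is its complement — a photographic negative.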